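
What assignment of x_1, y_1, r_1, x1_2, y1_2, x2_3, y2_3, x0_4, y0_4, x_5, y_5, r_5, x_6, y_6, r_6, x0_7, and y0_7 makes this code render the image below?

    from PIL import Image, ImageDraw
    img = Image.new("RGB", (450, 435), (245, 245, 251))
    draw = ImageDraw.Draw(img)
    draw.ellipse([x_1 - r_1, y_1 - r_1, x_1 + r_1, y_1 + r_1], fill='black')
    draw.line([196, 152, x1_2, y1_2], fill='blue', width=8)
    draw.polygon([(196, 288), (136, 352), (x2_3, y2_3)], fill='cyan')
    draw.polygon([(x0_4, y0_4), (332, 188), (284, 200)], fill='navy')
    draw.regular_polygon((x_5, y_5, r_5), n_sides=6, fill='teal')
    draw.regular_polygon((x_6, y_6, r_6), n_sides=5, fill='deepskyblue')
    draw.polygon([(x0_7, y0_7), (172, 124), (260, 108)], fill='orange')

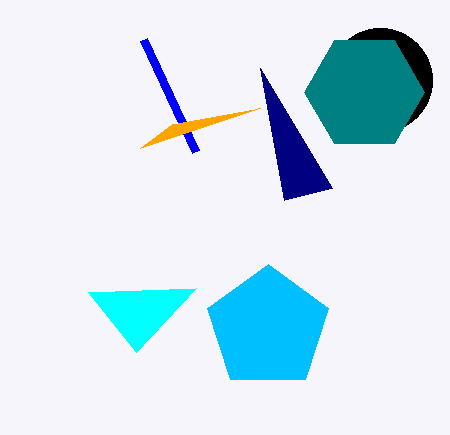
x_1 = 380, y_1 = 80, r_1 = 52, x1_2 = 144, y1_2 = 40, x2_3 = 88, y2_3 = 292, x0_4 = 260, y0_4 = 68, x_5 = 364, y_5 = 92, r_5 = 60, x_6 = 268, y_6 = 328, r_6 = 64, x0_7 = 140, y0_7 = 148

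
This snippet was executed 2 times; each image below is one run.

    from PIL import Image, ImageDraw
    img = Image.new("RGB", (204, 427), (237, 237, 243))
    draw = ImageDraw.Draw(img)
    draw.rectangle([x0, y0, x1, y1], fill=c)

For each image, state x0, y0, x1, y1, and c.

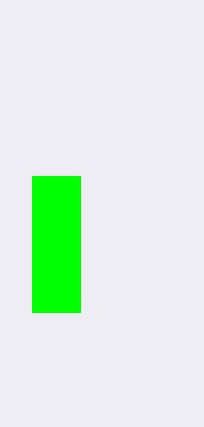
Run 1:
x0 = 32, y0 = 176, x1 = 80, y1 = 312, c = 'lime'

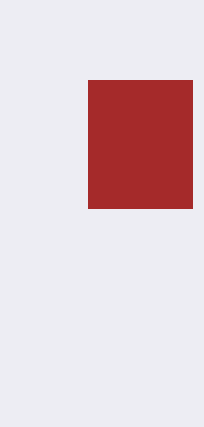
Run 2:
x0 = 88
y0 = 80
x1 = 192
y1 = 208
c = 'brown'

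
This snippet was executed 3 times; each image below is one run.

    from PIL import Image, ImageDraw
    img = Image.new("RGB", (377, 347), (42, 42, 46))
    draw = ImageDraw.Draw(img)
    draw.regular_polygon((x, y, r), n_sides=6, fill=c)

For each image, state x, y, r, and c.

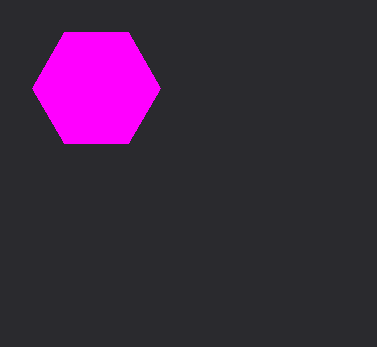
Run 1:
x = 96
y = 88
r = 64
c = 'magenta'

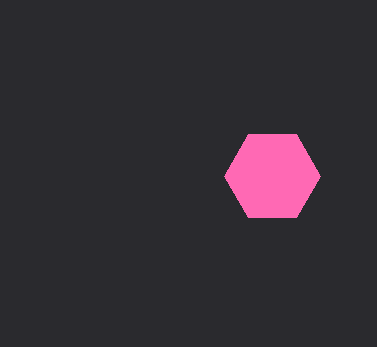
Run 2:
x = 272; y = 176; r = 48; c = 'hotpink'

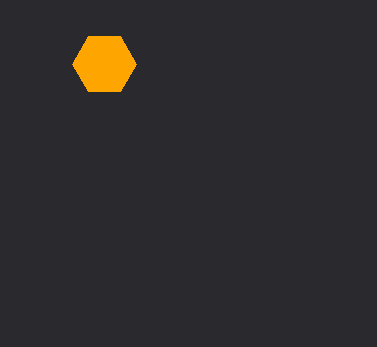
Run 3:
x = 104; y = 64; r = 32; c = 'orange'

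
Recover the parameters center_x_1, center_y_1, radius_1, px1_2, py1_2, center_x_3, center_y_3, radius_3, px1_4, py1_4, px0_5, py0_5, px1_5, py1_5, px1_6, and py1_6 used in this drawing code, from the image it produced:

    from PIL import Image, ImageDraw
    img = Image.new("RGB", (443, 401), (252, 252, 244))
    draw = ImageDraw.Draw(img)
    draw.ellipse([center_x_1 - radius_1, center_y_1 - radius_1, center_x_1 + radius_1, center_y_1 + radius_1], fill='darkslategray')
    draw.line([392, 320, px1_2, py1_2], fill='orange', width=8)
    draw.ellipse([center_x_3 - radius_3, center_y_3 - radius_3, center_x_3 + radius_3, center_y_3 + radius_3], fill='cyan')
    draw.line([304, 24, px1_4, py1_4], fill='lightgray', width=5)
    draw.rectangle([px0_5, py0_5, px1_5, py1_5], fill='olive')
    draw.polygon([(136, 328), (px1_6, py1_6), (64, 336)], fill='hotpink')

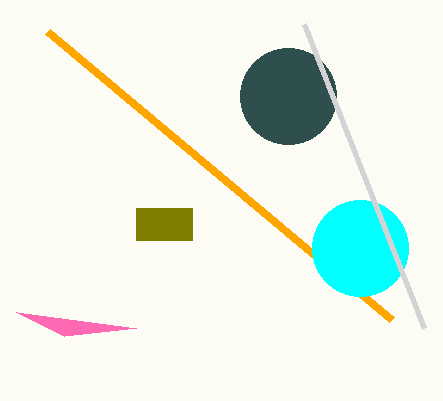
center_x_1 = 288; center_y_1 = 96; radius_1 = 48; px1_2 = 48; py1_2 = 32; center_x_3 = 360; center_y_3 = 248; radius_3 = 48; px1_4 = 424; py1_4 = 328; px0_5 = 136; py0_5 = 208; px1_5 = 192; py1_5 = 240; px1_6 = 16; py1_6 = 312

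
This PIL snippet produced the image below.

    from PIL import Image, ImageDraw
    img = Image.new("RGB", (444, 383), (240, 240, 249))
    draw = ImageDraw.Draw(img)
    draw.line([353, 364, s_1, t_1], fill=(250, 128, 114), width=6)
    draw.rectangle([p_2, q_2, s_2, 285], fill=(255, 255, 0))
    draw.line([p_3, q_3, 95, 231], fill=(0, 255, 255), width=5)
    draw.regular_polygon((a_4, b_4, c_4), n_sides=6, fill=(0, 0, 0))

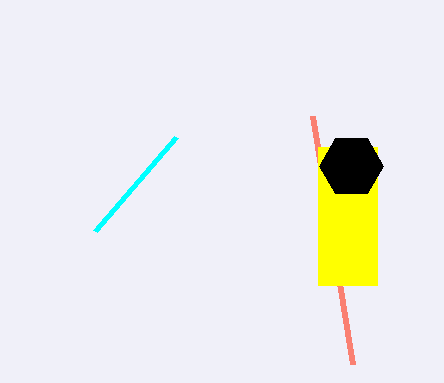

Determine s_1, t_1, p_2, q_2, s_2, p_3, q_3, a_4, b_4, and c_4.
s_1 = 313
t_1 = 116
p_2 = 318
q_2 = 147
s_2 = 377
p_3 = 176
q_3 = 137
a_4 = 351
b_4 = 166
c_4 = 32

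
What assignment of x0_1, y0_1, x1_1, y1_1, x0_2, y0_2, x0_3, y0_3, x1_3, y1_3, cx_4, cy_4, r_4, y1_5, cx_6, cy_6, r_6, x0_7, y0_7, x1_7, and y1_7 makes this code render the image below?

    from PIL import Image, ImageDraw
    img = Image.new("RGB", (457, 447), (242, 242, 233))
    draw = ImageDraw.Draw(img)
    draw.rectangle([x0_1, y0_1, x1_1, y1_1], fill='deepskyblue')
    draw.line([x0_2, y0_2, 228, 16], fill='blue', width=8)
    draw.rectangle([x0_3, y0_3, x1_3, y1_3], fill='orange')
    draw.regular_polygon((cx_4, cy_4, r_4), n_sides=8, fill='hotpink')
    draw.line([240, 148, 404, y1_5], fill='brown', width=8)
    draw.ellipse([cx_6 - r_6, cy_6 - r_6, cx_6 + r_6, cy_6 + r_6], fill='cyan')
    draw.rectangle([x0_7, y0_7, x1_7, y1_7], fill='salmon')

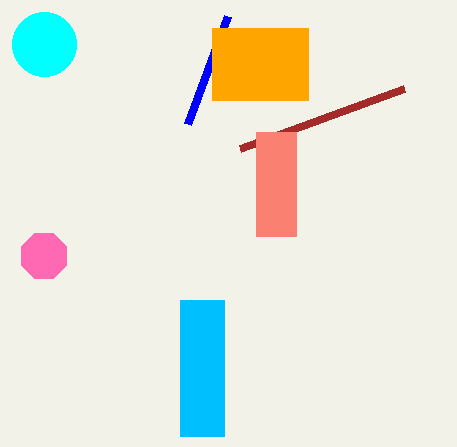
x0_1 = 180; y0_1 = 300; x1_1 = 224; y1_1 = 436; x0_2 = 188; y0_2 = 124; x0_3 = 212; y0_3 = 28; x1_3 = 308; y1_3 = 100; cx_4 = 44; cy_4 = 256; r_4 = 24; y1_5 = 88; cx_6 = 44; cy_6 = 44; r_6 = 32; x0_7 = 256; y0_7 = 132; x1_7 = 296; y1_7 = 236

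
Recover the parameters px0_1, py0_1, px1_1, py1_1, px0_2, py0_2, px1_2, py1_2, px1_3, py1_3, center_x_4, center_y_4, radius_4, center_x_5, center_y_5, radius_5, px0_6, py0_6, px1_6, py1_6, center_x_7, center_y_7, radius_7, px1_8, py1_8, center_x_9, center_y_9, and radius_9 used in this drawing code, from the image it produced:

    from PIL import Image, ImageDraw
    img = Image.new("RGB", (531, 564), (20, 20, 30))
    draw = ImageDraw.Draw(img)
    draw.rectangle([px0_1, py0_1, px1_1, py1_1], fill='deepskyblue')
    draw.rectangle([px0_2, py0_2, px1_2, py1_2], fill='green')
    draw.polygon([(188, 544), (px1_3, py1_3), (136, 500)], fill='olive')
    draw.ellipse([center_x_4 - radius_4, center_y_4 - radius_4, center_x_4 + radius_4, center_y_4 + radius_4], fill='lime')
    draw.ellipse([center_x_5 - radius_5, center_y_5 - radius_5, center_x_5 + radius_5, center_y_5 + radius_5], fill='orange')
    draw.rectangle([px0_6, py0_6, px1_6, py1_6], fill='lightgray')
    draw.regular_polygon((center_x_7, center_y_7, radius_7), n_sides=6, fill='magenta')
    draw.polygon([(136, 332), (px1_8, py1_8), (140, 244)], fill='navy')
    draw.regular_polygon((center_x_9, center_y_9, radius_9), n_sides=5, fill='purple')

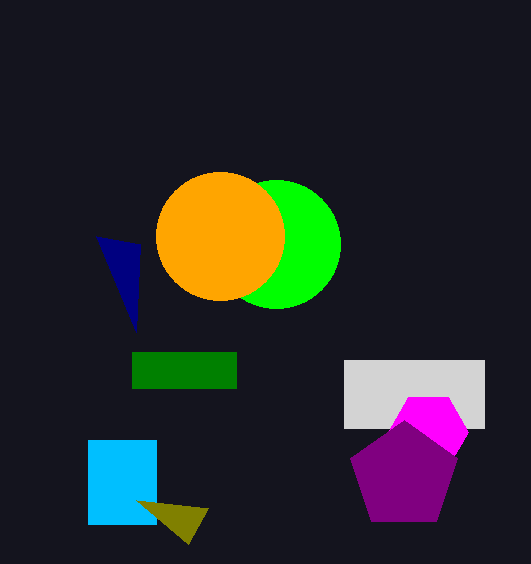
px0_1 = 88; py0_1 = 440; px1_1 = 156; py1_1 = 524; px0_2 = 132; py0_2 = 352; px1_2 = 236; py1_2 = 388; px1_3 = 208; py1_3 = 508; center_x_4 = 276; center_y_4 = 244; radius_4 = 64; center_x_5 = 220; center_y_5 = 236; radius_5 = 64; px0_6 = 344; py0_6 = 360; px1_6 = 484; py1_6 = 428; center_x_7 = 428; center_y_7 = 432; radius_7 = 40; px1_8 = 96; py1_8 = 236; center_x_9 = 404; center_y_9 = 476; radius_9 = 56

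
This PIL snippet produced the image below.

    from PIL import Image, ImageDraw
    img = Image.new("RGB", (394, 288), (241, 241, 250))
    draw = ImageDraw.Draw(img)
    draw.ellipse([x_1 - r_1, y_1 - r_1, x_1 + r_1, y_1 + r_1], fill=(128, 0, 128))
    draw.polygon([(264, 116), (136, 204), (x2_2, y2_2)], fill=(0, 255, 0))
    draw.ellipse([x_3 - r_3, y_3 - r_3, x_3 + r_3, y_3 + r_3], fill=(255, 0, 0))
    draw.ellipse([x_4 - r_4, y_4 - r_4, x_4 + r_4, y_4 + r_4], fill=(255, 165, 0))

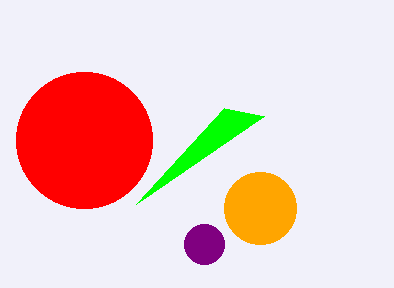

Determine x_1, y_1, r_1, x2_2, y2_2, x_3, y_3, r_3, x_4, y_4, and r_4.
x_1 = 204; y_1 = 244; r_1 = 20; x2_2 = 224; y2_2 = 108; x_3 = 84; y_3 = 140; r_3 = 68; x_4 = 260; y_4 = 208; r_4 = 36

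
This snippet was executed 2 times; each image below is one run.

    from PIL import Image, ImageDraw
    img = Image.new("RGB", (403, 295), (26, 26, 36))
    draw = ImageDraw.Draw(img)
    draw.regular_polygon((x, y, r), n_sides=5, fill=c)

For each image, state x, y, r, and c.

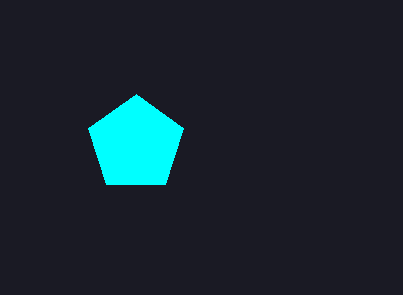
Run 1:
x = 136, y = 144, r = 50, c = 'cyan'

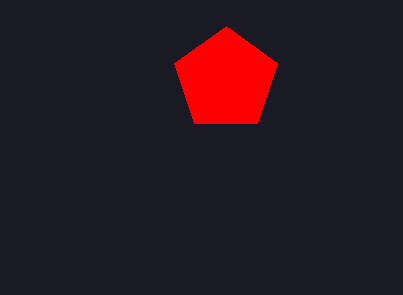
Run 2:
x = 226
y = 80
r = 54
c = 'red'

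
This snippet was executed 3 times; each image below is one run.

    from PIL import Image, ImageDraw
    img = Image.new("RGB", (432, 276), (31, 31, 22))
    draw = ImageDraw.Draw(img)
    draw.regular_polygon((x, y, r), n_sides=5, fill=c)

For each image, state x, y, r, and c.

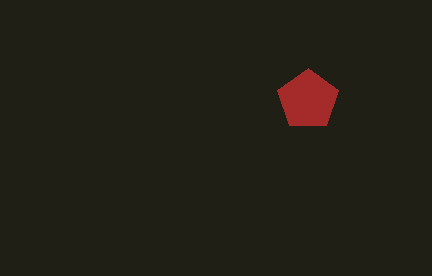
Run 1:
x = 308, y = 100, r = 32, c = 'brown'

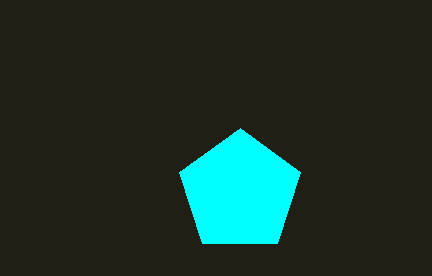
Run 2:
x = 240; y = 192; r = 64; c = 'cyan'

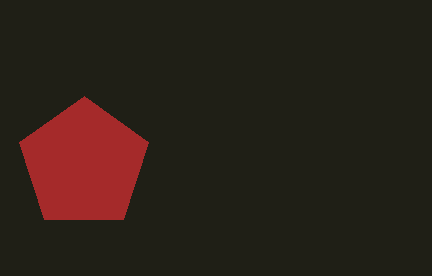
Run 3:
x = 84
y = 164
r = 68
c = 'brown'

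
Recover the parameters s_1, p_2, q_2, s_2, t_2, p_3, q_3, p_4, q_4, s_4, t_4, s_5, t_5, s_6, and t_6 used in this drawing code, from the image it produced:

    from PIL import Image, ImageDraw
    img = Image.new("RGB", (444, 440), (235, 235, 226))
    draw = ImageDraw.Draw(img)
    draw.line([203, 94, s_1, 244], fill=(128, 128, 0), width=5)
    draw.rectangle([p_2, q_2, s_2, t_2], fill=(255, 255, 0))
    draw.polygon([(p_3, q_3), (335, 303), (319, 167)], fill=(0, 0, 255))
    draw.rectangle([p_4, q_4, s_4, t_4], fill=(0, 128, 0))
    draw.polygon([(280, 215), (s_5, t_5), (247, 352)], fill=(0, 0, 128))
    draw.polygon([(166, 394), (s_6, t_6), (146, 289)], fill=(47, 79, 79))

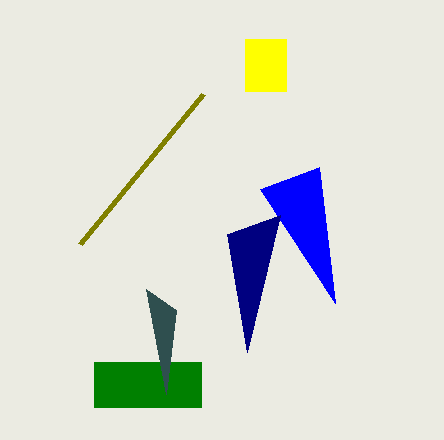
s_1 = 80
p_2 = 245
q_2 = 39
s_2 = 286
t_2 = 91
p_3 = 260
q_3 = 189
p_4 = 94
q_4 = 362
s_4 = 201
t_4 = 407
s_5 = 227
t_5 = 234
s_6 = 176
t_6 = 310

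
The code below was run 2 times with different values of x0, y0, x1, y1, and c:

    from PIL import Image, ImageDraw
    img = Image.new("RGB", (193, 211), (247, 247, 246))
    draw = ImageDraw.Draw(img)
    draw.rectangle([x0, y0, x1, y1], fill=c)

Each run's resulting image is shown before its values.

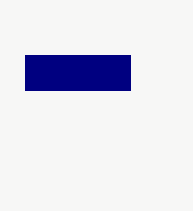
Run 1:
x0 = 25
y0 = 55
x1 = 130
y1 = 90
c = 'navy'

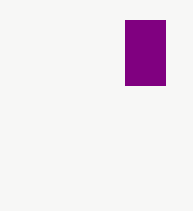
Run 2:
x0 = 125, y0 = 20, x1 = 165, y1 = 85, c = 'purple'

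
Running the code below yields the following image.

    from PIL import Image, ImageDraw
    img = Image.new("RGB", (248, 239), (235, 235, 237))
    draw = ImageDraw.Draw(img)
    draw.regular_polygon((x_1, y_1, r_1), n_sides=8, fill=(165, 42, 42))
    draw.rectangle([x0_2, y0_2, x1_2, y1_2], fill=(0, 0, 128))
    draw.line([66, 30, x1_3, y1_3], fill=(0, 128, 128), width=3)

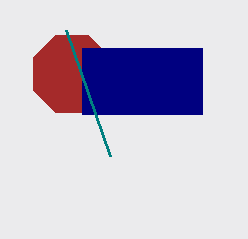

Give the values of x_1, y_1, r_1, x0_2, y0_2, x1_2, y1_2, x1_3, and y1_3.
x_1 = 72
y_1 = 74
r_1 = 42
x0_2 = 82
y0_2 = 48
x1_2 = 202
y1_2 = 114
x1_3 = 110
y1_3 = 156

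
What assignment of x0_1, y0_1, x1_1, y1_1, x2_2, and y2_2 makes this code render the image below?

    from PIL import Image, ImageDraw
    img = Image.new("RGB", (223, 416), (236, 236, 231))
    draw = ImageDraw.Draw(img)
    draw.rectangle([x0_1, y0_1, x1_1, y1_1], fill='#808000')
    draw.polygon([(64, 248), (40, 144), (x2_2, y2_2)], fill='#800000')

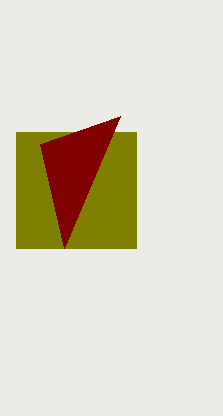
x0_1 = 16, y0_1 = 132, x1_1 = 136, y1_1 = 248, x2_2 = 120, y2_2 = 116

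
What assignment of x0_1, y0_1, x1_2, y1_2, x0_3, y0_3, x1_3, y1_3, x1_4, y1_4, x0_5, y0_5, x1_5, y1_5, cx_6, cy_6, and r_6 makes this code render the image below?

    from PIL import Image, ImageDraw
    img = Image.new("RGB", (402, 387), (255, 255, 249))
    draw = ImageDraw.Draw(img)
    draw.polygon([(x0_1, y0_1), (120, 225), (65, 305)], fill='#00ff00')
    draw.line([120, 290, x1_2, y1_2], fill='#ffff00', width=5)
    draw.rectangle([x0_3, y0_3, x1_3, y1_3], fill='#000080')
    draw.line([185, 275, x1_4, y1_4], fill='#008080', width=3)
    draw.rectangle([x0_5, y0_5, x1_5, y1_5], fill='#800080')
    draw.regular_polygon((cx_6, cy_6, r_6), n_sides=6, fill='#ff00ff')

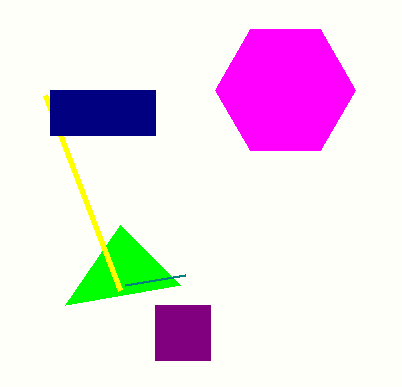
x0_1 = 180
y0_1 = 285
x1_2 = 45
y1_2 = 95
x0_3 = 50
y0_3 = 90
x1_3 = 155
y1_3 = 135
x1_4 = 125
y1_4 = 285
x0_5 = 155
y0_5 = 305
x1_5 = 210
y1_5 = 360
cx_6 = 285
cy_6 = 90
r_6 = 70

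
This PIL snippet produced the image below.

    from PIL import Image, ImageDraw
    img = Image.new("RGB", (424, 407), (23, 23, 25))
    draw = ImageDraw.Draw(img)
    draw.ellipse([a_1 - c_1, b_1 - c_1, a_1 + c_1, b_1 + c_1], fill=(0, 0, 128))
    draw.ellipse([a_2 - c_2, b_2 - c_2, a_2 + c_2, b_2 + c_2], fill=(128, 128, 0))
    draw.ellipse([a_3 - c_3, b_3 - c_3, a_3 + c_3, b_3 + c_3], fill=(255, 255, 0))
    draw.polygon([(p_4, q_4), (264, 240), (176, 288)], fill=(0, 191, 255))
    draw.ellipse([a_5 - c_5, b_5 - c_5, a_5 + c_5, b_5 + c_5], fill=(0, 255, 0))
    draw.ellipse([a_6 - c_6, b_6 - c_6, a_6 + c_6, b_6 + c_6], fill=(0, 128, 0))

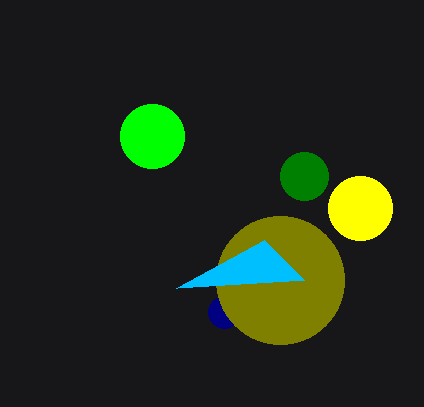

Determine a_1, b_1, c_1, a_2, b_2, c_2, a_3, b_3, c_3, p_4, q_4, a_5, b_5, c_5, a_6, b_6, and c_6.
a_1 = 224, b_1 = 312, c_1 = 16, a_2 = 280, b_2 = 280, c_2 = 64, a_3 = 360, b_3 = 208, c_3 = 32, p_4 = 304, q_4 = 280, a_5 = 152, b_5 = 136, c_5 = 32, a_6 = 304, b_6 = 176, c_6 = 24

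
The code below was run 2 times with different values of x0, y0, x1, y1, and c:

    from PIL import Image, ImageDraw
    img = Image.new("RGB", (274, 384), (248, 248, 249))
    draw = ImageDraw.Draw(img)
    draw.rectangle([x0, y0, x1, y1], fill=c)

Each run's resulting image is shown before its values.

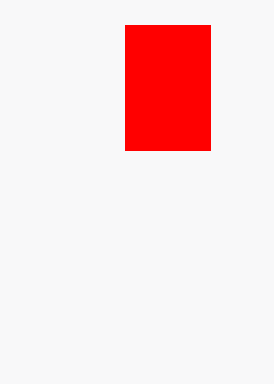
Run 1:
x0 = 125
y0 = 25
x1 = 210
y1 = 150
c = 'red'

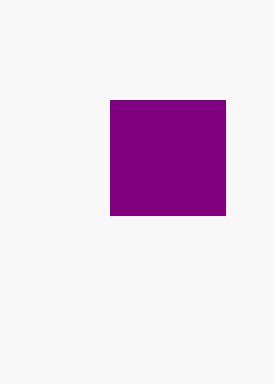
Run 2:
x0 = 110; y0 = 100; x1 = 225; y1 = 215; c = 'purple'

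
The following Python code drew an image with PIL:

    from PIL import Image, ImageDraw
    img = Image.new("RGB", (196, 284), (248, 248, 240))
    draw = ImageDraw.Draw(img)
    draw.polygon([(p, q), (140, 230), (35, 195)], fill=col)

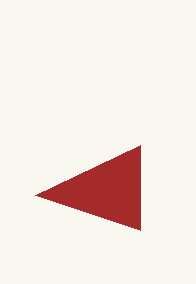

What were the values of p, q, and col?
p = 140
q = 145
col = 'brown'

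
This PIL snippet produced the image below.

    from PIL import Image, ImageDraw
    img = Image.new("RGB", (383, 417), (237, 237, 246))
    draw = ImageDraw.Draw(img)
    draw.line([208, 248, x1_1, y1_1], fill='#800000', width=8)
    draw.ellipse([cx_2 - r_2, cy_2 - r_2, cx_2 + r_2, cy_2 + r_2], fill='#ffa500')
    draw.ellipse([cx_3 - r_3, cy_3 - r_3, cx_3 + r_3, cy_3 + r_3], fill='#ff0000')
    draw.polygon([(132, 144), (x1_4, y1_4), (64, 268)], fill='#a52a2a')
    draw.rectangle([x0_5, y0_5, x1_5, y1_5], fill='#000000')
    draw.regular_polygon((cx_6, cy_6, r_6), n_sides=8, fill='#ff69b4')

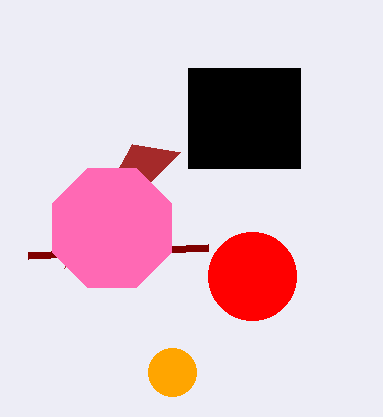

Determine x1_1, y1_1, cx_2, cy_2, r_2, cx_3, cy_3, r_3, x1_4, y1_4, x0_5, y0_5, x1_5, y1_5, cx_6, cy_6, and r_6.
x1_1 = 28, y1_1 = 256, cx_2 = 172, cy_2 = 372, r_2 = 24, cx_3 = 252, cy_3 = 276, r_3 = 44, x1_4 = 180, y1_4 = 152, x0_5 = 188, y0_5 = 68, x1_5 = 300, y1_5 = 168, cx_6 = 112, cy_6 = 228, r_6 = 64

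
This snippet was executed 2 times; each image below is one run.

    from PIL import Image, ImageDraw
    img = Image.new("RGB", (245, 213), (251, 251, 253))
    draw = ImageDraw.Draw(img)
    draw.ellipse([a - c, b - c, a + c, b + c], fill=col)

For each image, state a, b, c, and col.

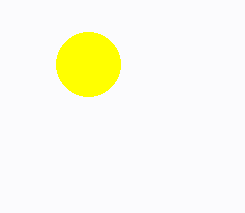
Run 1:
a = 88; b = 64; c = 32; col = 'yellow'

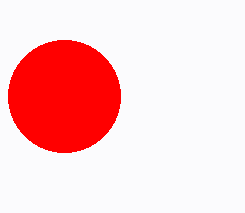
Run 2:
a = 64; b = 96; c = 56; col = 'red'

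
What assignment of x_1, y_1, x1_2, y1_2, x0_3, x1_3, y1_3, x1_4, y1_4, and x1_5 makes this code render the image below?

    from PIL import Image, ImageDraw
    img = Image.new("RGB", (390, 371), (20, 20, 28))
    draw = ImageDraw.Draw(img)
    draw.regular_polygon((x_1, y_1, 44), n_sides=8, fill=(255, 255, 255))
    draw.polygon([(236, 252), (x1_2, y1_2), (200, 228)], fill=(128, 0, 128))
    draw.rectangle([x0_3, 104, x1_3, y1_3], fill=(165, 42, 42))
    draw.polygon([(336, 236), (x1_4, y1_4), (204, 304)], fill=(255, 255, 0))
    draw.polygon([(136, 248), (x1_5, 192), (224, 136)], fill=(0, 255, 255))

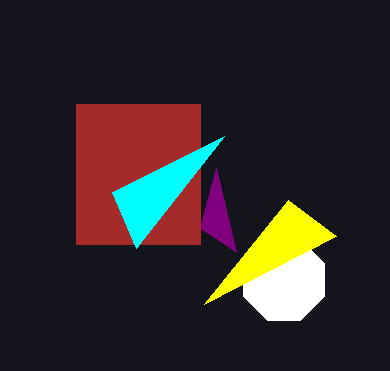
x_1 = 284; y_1 = 280; x1_2 = 216; y1_2 = 168; x0_3 = 76; x1_3 = 200; y1_3 = 244; x1_4 = 288; y1_4 = 200; x1_5 = 112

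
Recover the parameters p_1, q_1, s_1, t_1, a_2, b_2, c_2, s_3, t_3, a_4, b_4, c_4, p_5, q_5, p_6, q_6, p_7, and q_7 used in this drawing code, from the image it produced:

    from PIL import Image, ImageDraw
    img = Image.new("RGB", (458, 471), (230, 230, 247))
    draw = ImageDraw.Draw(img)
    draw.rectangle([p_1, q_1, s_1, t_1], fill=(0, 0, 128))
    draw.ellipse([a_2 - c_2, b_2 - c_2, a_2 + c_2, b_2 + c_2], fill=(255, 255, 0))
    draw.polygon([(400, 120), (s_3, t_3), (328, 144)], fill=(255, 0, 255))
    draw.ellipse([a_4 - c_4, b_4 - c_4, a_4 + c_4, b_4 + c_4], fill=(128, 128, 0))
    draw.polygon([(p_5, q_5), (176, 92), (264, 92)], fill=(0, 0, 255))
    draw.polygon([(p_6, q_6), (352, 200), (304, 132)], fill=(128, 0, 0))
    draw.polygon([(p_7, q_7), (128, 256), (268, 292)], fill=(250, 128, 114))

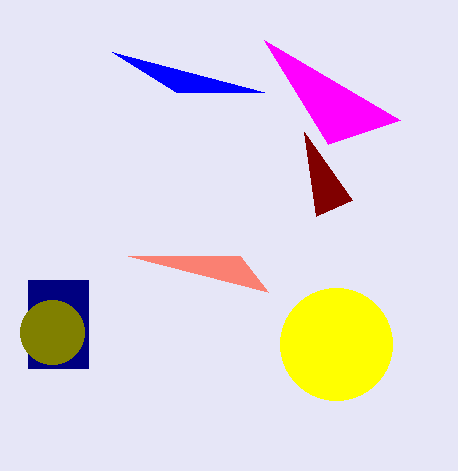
p_1 = 28
q_1 = 280
s_1 = 88
t_1 = 368
a_2 = 336
b_2 = 344
c_2 = 56
s_3 = 264
t_3 = 40
a_4 = 52
b_4 = 332
c_4 = 32
p_5 = 112
q_5 = 52
p_6 = 316
q_6 = 216
p_7 = 240
q_7 = 256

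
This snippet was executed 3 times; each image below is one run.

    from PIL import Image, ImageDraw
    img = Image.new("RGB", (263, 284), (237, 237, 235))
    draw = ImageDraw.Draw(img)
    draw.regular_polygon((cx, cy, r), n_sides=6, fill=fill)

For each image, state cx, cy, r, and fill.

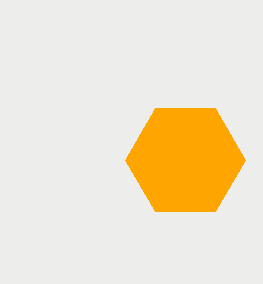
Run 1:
cx = 185; cy = 160; r = 60; fill = 'orange'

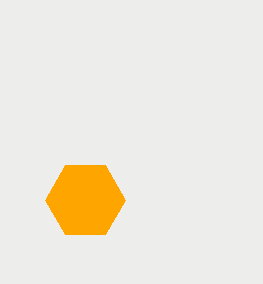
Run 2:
cx = 85; cy = 200; r = 40; fill = 'orange'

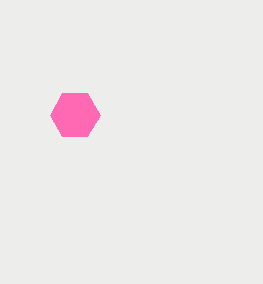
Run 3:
cx = 75
cy = 115
r = 25
fill = 'hotpink'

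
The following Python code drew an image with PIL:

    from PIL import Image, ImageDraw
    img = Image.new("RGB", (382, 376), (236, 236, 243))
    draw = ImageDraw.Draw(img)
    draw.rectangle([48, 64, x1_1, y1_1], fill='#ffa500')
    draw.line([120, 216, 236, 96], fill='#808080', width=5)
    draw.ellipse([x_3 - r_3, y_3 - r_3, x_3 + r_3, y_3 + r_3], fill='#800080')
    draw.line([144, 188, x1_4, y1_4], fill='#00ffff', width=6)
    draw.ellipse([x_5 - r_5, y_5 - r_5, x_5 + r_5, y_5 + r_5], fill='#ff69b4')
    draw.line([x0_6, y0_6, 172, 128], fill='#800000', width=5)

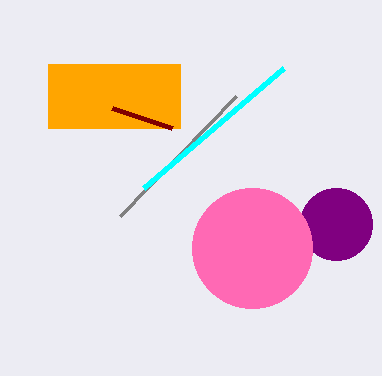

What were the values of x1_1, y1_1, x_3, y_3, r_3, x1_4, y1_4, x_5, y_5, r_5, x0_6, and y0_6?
x1_1 = 180
y1_1 = 128
x_3 = 336
y_3 = 224
r_3 = 36
x1_4 = 284
y1_4 = 68
x_5 = 252
y_5 = 248
r_5 = 60
x0_6 = 112
y0_6 = 108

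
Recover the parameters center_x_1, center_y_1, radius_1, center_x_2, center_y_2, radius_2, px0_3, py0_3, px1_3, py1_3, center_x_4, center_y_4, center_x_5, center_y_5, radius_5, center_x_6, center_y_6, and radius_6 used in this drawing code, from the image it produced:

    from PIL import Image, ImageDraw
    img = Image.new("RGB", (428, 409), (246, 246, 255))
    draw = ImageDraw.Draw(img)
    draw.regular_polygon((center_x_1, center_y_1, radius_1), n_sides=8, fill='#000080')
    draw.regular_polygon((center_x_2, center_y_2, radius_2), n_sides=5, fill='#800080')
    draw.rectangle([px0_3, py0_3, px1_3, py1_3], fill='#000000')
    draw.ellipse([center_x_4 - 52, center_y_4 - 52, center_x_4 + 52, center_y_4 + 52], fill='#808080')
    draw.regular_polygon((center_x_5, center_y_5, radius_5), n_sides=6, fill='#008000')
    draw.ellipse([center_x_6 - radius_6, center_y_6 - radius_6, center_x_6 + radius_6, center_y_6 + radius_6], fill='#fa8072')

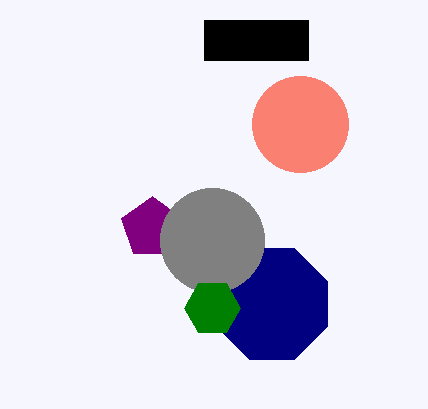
center_x_1 = 272, center_y_1 = 304, radius_1 = 60, center_x_2 = 152, center_y_2 = 228, radius_2 = 32, px0_3 = 204, py0_3 = 20, px1_3 = 308, py1_3 = 60, center_x_4 = 212, center_y_4 = 240, center_x_5 = 212, center_y_5 = 308, radius_5 = 28, center_x_6 = 300, center_y_6 = 124, radius_6 = 48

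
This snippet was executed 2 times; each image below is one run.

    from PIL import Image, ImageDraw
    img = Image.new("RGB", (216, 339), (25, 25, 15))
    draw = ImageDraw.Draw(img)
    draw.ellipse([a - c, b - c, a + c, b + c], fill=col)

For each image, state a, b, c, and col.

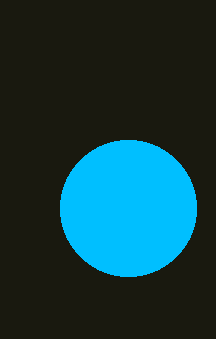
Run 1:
a = 128, b = 208, c = 68, col = 'deepskyblue'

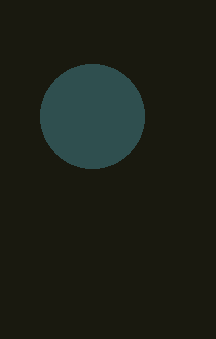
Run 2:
a = 92, b = 116, c = 52, col = 'darkslategray'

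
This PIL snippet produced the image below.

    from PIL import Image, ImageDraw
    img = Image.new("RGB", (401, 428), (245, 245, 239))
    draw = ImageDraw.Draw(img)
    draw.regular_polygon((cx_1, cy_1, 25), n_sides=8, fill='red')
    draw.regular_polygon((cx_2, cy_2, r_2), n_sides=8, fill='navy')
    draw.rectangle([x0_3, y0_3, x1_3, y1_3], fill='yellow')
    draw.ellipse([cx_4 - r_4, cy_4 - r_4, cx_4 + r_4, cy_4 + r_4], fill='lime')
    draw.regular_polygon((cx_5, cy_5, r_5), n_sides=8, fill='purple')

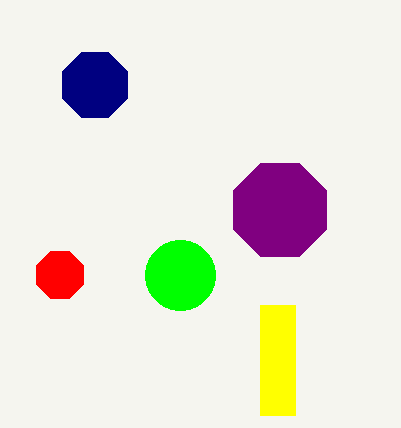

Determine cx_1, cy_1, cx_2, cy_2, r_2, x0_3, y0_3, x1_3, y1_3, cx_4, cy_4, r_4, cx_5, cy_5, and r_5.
cx_1 = 60; cy_1 = 275; cx_2 = 95; cy_2 = 85; r_2 = 35; x0_3 = 260; y0_3 = 305; x1_3 = 295; y1_3 = 415; cx_4 = 180; cy_4 = 275; r_4 = 35; cx_5 = 280; cy_5 = 210; r_5 = 50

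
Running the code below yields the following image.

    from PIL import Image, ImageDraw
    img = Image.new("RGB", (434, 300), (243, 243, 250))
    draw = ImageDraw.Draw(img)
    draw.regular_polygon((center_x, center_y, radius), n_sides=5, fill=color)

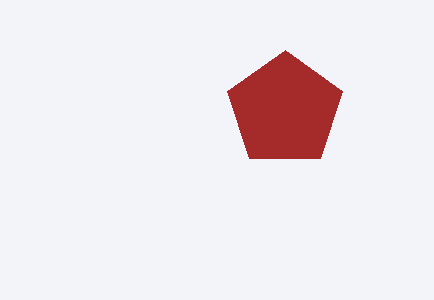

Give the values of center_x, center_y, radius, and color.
center_x = 285; center_y = 110; radius = 60; color = 'brown'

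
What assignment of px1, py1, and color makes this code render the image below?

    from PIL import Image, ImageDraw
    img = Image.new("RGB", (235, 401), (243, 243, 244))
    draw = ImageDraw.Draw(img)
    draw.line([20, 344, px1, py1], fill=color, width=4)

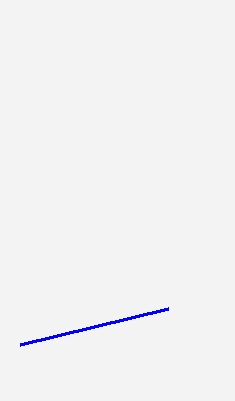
px1 = 168
py1 = 308
color = 'blue'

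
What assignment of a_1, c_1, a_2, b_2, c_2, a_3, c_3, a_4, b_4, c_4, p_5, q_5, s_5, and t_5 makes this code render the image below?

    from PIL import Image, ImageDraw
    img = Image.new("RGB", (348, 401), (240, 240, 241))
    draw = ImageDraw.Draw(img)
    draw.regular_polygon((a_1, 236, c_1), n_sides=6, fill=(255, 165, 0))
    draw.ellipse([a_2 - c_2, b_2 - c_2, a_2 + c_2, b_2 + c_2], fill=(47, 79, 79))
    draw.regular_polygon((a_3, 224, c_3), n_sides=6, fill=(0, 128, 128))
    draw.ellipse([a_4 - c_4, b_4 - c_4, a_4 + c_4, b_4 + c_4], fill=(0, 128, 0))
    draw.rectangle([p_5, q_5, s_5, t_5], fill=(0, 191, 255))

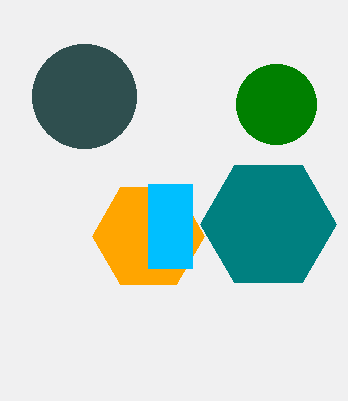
a_1 = 148, c_1 = 56, a_2 = 84, b_2 = 96, c_2 = 52, a_3 = 268, c_3 = 68, a_4 = 276, b_4 = 104, c_4 = 40, p_5 = 148, q_5 = 184, s_5 = 192, t_5 = 268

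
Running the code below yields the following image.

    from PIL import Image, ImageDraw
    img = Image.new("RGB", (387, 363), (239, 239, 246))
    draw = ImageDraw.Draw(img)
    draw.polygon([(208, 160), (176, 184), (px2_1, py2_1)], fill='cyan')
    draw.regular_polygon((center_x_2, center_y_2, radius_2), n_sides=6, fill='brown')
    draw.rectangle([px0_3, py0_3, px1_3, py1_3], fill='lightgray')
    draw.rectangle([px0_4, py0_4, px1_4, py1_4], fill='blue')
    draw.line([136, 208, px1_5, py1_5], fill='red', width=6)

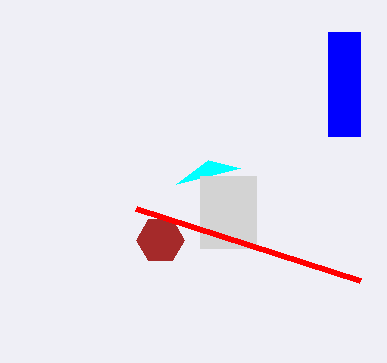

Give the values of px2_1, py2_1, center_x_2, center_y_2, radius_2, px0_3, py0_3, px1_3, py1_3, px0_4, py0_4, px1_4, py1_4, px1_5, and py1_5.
px2_1 = 240; py2_1 = 168; center_x_2 = 160; center_y_2 = 240; radius_2 = 24; px0_3 = 200; py0_3 = 176; px1_3 = 256; py1_3 = 248; px0_4 = 328; py0_4 = 32; px1_4 = 360; py1_4 = 136; px1_5 = 360; py1_5 = 280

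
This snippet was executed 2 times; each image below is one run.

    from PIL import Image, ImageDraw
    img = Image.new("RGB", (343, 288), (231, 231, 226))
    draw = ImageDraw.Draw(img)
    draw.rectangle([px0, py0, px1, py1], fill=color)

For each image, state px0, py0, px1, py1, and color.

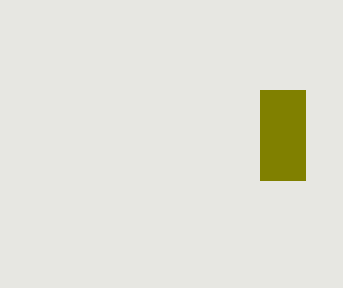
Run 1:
px0 = 260
py0 = 90
px1 = 305
py1 = 180
color = 'olive'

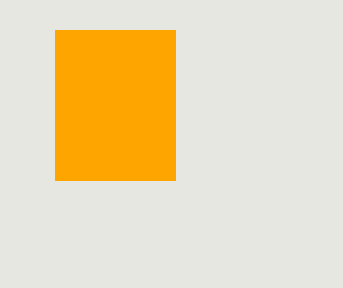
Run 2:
px0 = 55, py0 = 30, px1 = 175, py1 = 180, color = 'orange'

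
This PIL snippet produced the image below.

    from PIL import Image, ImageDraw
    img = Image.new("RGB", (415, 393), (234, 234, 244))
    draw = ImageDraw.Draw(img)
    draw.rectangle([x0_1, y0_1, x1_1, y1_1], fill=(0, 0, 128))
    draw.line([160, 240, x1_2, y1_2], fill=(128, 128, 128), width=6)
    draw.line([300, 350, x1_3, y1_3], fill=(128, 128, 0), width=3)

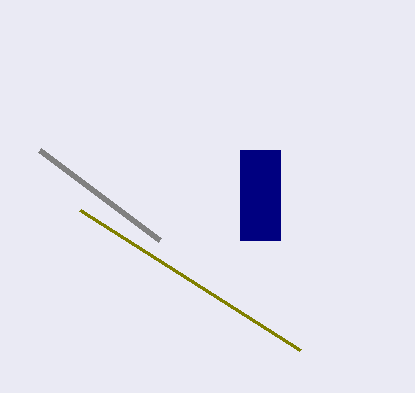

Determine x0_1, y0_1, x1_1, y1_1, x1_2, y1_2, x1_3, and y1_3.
x0_1 = 240; y0_1 = 150; x1_1 = 280; y1_1 = 240; x1_2 = 40; y1_2 = 150; x1_3 = 80; y1_3 = 210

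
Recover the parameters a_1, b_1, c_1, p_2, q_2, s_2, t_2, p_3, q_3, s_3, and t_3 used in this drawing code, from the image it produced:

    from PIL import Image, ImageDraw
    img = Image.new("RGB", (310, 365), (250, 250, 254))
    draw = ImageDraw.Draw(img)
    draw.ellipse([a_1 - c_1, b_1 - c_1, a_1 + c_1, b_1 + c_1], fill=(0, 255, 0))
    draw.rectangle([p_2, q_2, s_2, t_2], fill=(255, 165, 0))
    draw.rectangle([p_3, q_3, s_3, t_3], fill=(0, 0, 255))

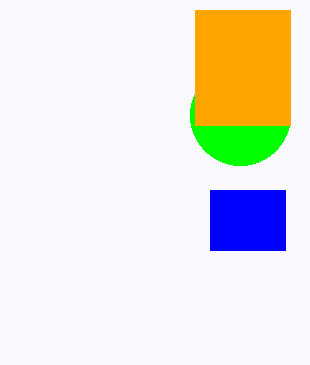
a_1 = 240
b_1 = 115
c_1 = 50
p_2 = 195
q_2 = 10
s_2 = 290
t_2 = 125
p_3 = 210
q_3 = 190
s_3 = 285
t_3 = 250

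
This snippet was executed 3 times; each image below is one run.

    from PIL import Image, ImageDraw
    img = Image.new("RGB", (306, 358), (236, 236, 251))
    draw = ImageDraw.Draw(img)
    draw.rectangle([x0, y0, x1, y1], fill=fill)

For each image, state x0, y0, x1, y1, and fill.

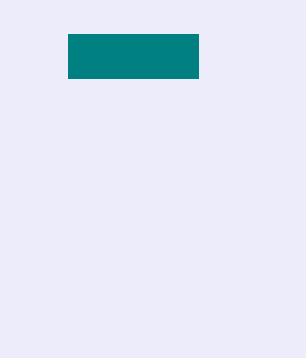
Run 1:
x0 = 68; y0 = 34; x1 = 198; y1 = 78; fill = 'teal'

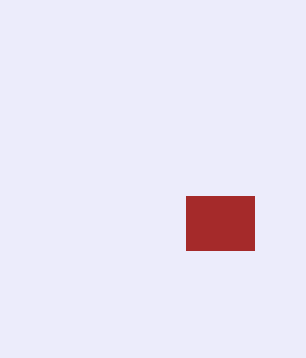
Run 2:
x0 = 186, y0 = 196, x1 = 254, y1 = 250, fill = 'brown'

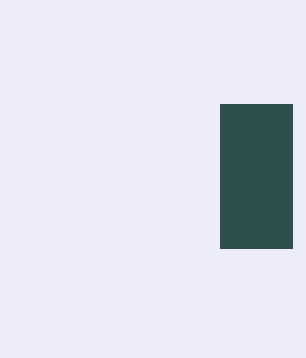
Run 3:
x0 = 220, y0 = 104, x1 = 292, y1 = 248, fill = 'darkslategray'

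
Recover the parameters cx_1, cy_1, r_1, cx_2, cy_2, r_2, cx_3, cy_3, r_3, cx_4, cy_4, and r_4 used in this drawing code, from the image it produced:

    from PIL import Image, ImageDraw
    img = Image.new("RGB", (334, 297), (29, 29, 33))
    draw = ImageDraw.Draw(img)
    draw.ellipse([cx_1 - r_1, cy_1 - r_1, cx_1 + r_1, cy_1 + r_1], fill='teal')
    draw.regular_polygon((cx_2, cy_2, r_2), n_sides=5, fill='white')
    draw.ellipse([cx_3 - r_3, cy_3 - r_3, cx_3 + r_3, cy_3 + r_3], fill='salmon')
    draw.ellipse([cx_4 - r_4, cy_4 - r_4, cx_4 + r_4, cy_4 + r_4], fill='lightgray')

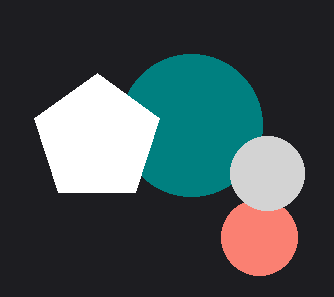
cx_1 = 191
cy_1 = 125
r_1 = 71
cx_2 = 97
cy_2 = 139
r_2 = 66
cx_3 = 259
cy_3 = 237
r_3 = 38
cx_4 = 267
cy_4 = 173
r_4 = 37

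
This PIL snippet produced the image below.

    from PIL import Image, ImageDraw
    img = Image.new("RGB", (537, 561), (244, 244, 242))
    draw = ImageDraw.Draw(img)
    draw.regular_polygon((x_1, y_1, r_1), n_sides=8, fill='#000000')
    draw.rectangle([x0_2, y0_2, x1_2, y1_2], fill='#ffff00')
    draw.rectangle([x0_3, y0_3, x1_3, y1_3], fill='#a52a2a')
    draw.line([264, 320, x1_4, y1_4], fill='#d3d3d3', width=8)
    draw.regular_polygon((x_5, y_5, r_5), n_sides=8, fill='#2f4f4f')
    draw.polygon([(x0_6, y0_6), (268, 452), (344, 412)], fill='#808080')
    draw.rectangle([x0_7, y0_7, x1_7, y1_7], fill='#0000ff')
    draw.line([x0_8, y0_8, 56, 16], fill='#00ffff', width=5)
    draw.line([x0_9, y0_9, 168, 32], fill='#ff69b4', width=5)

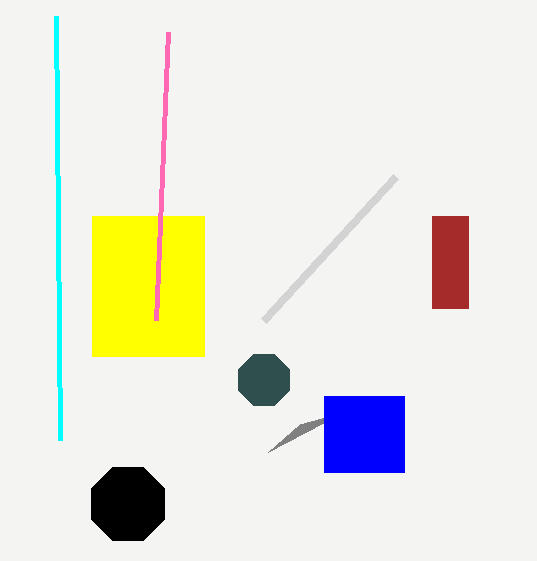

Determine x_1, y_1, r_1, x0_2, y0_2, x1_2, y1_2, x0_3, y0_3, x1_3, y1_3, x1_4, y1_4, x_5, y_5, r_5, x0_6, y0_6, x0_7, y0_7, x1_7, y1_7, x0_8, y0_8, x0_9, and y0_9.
x_1 = 128
y_1 = 504
r_1 = 40
x0_2 = 92
y0_2 = 216
x1_2 = 204
y1_2 = 356
x0_3 = 432
y0_3 = 216
x1_3 = 468
y1_3 = 308
x1_4 = 396
y1_4 = 176
x_5 = 264
y_5 = 380
r_5 = 28
x0_6 = 300
y0_6 = 424
x0_7 = 324
y0_7 = 396
x1_7 = 404
y1_7 = 472
x0_8 = 60
y0_8 = 440
x0_9 = 156
y0_9 = 320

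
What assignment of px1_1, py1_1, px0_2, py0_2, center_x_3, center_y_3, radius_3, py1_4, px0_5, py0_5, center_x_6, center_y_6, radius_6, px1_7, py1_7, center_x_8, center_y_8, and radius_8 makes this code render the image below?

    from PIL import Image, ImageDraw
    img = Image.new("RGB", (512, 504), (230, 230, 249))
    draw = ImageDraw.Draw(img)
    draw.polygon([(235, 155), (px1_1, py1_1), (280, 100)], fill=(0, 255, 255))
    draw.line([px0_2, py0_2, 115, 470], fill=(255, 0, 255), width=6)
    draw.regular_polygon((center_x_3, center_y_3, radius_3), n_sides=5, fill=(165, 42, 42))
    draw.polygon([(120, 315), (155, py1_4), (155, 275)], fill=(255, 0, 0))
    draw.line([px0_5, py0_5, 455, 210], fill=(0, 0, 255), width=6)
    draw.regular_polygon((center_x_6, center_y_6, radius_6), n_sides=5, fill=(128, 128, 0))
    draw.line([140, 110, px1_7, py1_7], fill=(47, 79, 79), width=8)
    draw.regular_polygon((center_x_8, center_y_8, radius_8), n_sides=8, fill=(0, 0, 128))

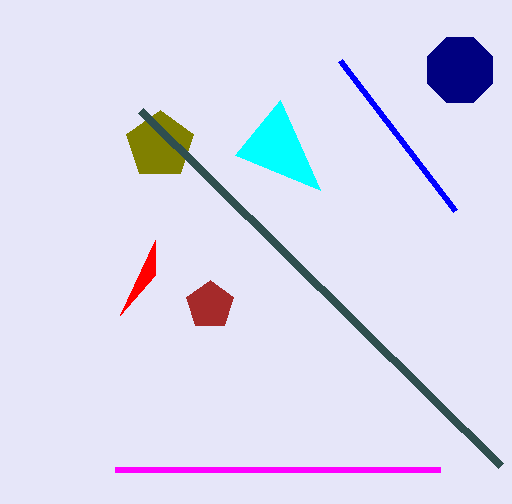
px1_1 = 320, py1_1 = 190, px0_2 = 440, py0_2 = 470, center_x_3 = 210, center_y_3 = 305, radius_3 = 25, py1_4 = 240, px0_5 = 340, py0_5 = 60, center_x_6 = 160, center_y_6 = 145, radius_6 = 35, px1_7 = 500, py1_7 = 465, center_x_8 = 460, center_y_8 = 70, radius_8 = 35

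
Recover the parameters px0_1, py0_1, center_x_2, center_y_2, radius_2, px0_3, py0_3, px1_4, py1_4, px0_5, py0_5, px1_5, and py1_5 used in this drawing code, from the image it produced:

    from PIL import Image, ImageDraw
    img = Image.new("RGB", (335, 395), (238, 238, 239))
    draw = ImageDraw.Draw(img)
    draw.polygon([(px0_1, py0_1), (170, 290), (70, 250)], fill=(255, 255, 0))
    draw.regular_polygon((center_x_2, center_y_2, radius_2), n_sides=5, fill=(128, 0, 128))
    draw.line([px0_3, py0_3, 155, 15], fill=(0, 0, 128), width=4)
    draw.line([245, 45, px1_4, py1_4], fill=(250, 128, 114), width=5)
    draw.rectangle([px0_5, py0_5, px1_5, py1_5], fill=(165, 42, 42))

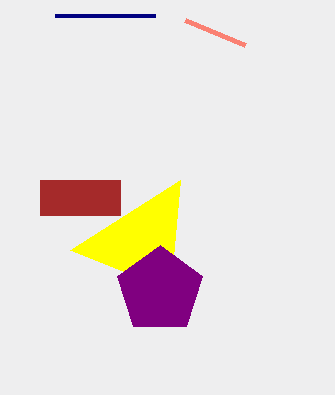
px0_1 = 180, py0_1 = 180, center_x_2 = 160, center_y_2 = 290, radius_2 = 45, px0_3 = 55, py0_3 = 15, px1_4 = 185, py1_4 = 20, px0_5 = 40, py0_5 = 180, px1_5 = 120, py1_5 = 215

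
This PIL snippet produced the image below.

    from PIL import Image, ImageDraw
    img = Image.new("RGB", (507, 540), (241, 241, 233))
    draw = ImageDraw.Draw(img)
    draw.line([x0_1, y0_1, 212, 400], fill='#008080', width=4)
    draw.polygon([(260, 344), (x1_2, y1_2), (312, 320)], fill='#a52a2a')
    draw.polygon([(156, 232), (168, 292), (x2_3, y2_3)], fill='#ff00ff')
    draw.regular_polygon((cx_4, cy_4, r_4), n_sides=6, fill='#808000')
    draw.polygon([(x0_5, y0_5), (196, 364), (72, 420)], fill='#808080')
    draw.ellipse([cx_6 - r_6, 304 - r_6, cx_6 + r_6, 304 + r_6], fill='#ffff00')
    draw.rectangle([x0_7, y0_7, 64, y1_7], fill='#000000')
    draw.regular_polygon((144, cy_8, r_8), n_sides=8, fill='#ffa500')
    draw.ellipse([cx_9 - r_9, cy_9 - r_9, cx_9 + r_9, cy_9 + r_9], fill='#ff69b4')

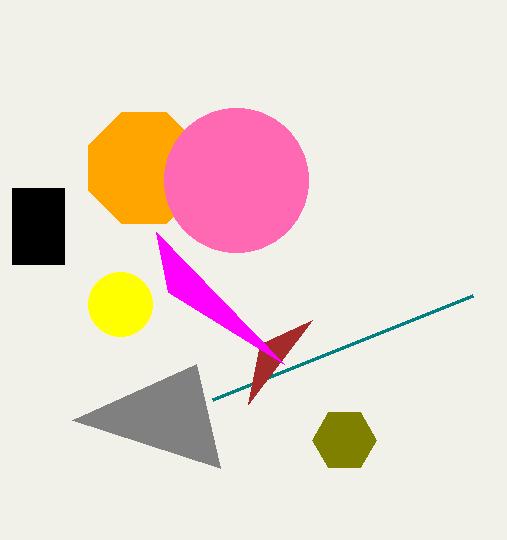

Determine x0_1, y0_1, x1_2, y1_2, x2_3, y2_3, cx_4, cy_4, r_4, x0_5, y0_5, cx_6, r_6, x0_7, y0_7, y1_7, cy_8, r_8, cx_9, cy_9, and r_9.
x0_1 = 472
y0_1 = 296
x1_2 = 248
y1_2 = 404
x2_3 = 284
y2_3 = 364
cx_4 = 344
cy_4 = 440
r_4 = 32
x0_5 = 220
y0_5 = 468
cx_6 = 120
r_6 = 32
x0_7 = 12
y0_7 = 188
y1_7 = 264
cy_8 = 168
r_8 = 60
cx_9 = 236
cy_9 = 180
r_9 = 72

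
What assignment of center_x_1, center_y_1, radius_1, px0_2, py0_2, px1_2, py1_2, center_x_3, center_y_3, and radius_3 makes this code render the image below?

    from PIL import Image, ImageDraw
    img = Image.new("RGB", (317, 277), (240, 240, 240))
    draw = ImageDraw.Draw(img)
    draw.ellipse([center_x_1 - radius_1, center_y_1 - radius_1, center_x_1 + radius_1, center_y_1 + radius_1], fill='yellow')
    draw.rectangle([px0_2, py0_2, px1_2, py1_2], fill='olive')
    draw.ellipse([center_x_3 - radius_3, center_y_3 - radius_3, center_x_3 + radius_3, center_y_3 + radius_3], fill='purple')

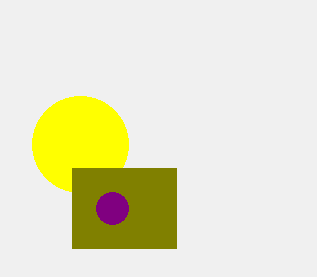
center_x_1 = 80, center_y_1 = 144, radius_1 = 48, px0_2 = 72, py0_2 = 168, px1_2 = 176, py1_2 = 248, center_x_3 = 112, center_y_3 = 208, radius_3 = 16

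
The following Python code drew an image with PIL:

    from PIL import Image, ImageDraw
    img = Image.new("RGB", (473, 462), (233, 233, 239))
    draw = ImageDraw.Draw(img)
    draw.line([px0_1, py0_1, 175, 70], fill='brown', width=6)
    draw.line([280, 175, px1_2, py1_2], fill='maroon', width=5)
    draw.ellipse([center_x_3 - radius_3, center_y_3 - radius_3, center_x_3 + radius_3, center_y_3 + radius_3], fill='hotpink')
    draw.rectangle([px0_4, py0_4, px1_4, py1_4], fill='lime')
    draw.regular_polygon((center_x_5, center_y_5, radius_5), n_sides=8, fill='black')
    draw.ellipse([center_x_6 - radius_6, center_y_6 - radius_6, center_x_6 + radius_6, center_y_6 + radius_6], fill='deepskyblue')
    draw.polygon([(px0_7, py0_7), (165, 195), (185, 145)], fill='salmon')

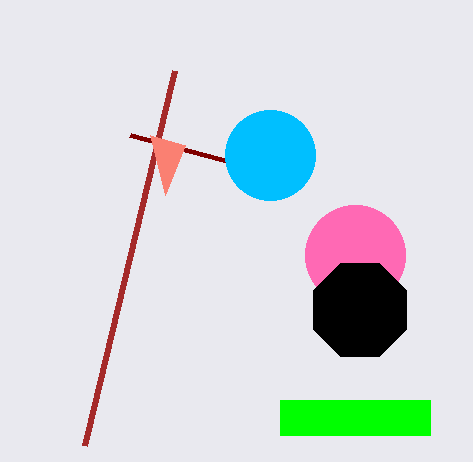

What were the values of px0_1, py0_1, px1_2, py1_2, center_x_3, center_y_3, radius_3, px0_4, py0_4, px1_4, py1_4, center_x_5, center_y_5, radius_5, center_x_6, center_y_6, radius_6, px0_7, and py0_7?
px0_1 = 85
py0_1 = 445
px1_2 = 130
py1_2 = 135
center_x_3 = 355
center_y_3 = 255
radius_3 = 50
px0_4 = 280
py0_4 = 400
px1_4 = 430
py1_4 = 435
center_x_5 = 360
center_y_5 = 310
radius_5 = 50
center_x_6 = 270
center_y_6 = 155
radius_6 = 45
px0_7 = 150
py0_7 = 135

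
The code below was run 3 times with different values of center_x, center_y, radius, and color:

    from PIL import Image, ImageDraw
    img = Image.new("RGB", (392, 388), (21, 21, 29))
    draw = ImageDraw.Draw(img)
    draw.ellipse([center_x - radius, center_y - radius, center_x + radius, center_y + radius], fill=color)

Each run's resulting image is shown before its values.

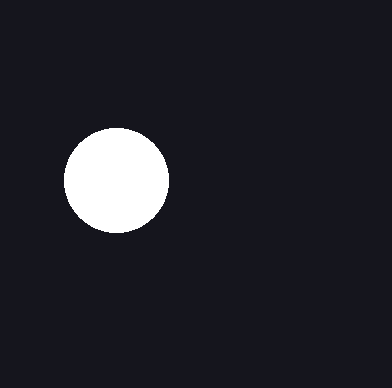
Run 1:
center_x = 116; center_y = 180; radius = 52; color = 'white'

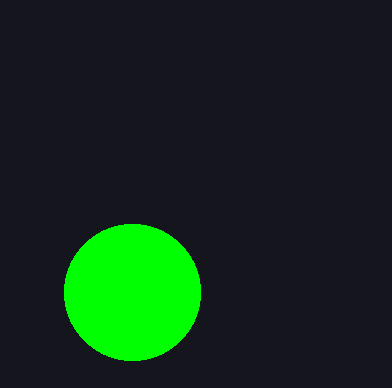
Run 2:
center_x = 132, center_y = 292, radius = 68, color = 'lime'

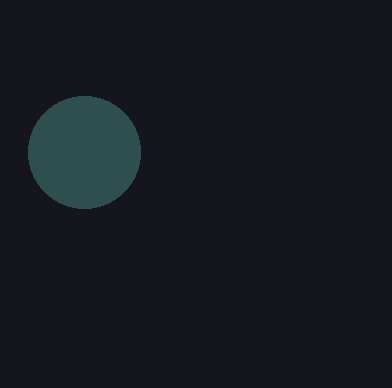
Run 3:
center_x = 84
center_y = 152
radius = 56
color = 'darkslategray'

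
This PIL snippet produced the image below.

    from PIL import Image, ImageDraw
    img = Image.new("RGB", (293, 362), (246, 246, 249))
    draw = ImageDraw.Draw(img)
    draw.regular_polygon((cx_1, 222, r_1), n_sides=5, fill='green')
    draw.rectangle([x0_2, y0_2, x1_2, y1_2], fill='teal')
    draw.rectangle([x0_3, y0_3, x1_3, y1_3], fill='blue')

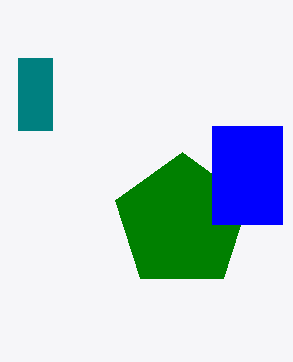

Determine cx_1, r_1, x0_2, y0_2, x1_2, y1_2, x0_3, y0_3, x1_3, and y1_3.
cx_1 = 182
r_1 = 70
x0_2 = 18
y0_2 = 58
x1_2 = 52
y1_2 = 130
x0_3 = 212
y0_3 = 126
x1_3 = 282
y1_3 = 224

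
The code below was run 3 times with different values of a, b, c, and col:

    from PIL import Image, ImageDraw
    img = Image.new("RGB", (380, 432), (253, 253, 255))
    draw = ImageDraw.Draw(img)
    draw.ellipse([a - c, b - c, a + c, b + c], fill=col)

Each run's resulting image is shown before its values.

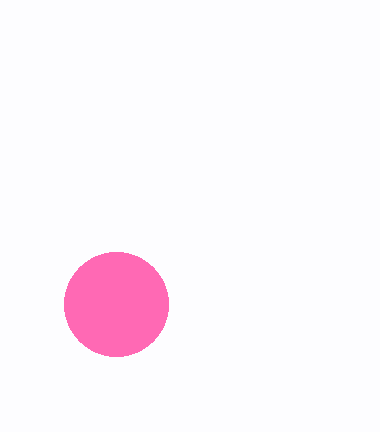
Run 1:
a = 116
b = 304
c = 52
col = 'hotpink'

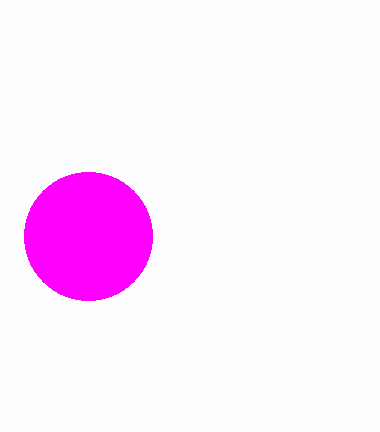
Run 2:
a = 88
b = 236
c = 64
col = 'magenta'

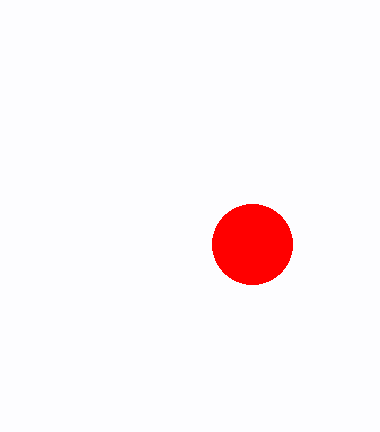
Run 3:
a = 252
b = 244
c = 40
col = 'red'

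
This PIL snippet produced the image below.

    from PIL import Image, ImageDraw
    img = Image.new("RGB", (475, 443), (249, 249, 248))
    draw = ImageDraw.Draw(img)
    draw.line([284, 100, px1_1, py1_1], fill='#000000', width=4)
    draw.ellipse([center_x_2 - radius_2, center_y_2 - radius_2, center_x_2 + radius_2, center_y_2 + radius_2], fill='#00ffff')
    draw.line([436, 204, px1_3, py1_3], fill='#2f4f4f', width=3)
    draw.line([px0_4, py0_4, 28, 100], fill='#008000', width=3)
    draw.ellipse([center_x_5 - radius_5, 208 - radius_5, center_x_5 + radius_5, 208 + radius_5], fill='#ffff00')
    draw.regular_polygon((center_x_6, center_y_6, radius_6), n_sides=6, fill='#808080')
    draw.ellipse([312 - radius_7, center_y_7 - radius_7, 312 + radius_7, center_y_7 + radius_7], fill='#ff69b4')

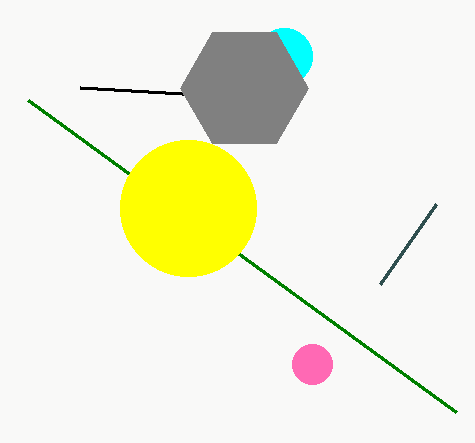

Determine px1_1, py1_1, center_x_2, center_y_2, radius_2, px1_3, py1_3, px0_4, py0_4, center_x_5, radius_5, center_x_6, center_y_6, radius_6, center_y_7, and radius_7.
px1_1 = 80
py1_1 = 88
center_x_2 = 284
center_y_2 = 56
radius_2 = 28
px1_3 = 380
py1_3 = 284
px0_4 = 456
py0_4 = 412
center_x_5 = 188
radius_5 = 68
center_x_6 = 244
center_y_6 = 88
radius_6 = 64
center_y_7 = 364
radius_7 = 20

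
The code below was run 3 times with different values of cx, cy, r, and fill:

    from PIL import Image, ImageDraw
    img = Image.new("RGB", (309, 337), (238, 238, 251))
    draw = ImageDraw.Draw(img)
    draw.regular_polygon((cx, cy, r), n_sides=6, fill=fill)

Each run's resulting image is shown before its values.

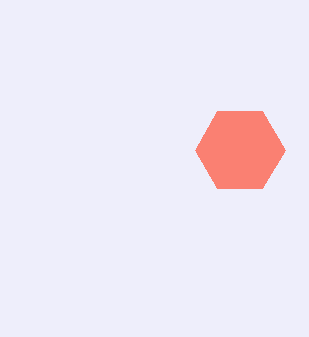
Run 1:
cx = 240; cy = 150; r = 45; fill = 'salmon'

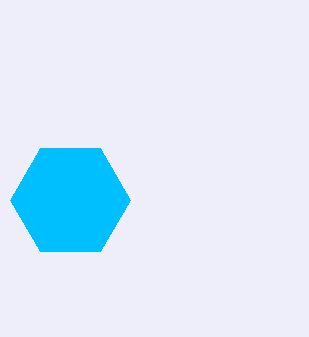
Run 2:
cx = 70; cy = 200; r = 60; fill = 'deepskyblue'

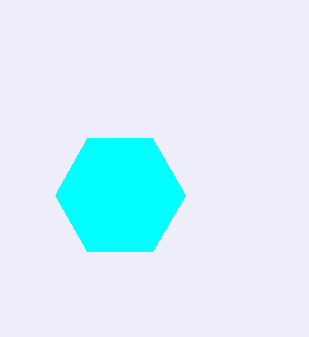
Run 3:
cx = 120; cy = 195; r = 65; fill = 'cyan'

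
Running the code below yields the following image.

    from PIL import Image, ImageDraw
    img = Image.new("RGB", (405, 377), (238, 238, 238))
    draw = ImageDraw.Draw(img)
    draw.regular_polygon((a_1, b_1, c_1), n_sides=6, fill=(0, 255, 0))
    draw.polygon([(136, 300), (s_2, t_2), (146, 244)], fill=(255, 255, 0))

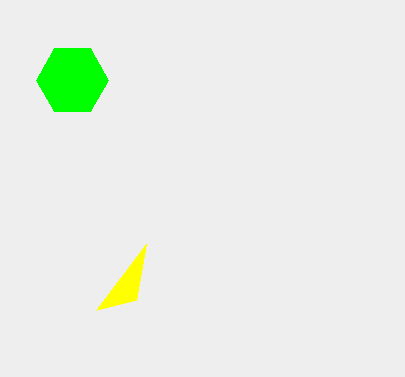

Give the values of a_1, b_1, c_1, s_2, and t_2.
a_1 = 72
b_1 = 80
c_1 = 36
s_2 = 96
t_2 = 310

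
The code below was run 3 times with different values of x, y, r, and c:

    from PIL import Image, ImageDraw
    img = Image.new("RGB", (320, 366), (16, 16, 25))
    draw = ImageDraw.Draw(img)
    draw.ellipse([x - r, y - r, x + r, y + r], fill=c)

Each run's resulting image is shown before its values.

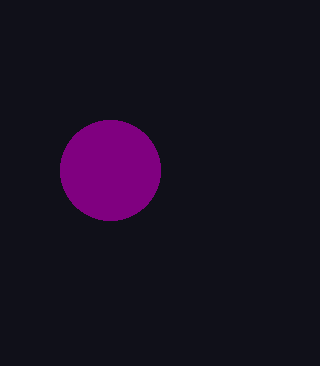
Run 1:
x = 110
y = 170
r = 50
c = 'purple'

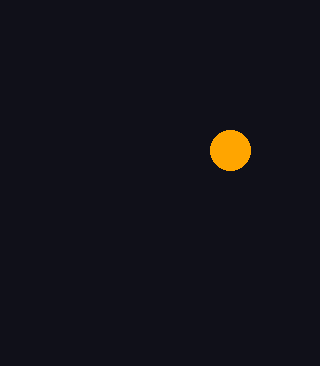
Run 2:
x = 230, y = 150, r = 20, c = 'orange'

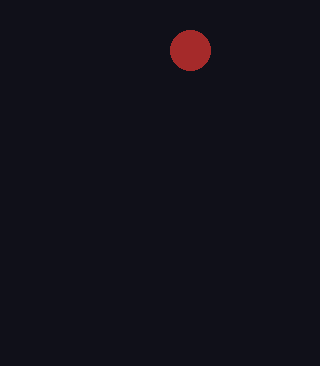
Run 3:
x = 190; y = 50; r = 20; c = 'brown'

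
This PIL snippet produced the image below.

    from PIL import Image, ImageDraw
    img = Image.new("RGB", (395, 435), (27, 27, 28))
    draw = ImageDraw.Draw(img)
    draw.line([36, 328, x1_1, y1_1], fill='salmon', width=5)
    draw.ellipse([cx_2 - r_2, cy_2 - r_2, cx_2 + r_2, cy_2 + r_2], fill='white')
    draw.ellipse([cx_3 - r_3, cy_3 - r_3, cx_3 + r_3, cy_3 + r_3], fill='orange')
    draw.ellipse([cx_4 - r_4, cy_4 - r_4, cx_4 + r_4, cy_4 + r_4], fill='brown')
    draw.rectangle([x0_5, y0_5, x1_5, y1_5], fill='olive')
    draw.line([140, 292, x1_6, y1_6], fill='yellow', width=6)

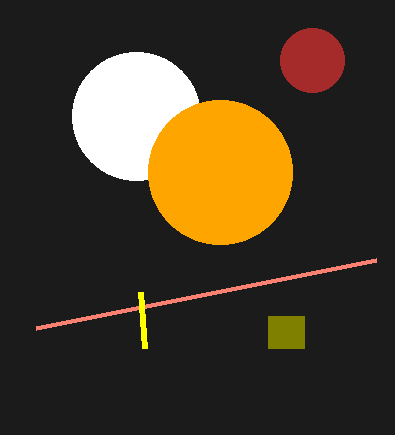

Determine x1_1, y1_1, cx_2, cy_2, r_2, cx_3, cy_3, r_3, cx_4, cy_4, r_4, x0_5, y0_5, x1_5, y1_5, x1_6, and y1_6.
x1_1 = 376; y1_1 = 260; cx_2 = 136; cy_2 = 116; r_2 = 64; cx_3 = 220; cy_3 = 172; r_3 = 72; cx_4 = 312; cy_4 = 60; r_4 = 32; x0_5 = 268; y0_5 = 316; x1_5 = 304; y1_5 = 348; x1_6 = 144; y1_6 = 348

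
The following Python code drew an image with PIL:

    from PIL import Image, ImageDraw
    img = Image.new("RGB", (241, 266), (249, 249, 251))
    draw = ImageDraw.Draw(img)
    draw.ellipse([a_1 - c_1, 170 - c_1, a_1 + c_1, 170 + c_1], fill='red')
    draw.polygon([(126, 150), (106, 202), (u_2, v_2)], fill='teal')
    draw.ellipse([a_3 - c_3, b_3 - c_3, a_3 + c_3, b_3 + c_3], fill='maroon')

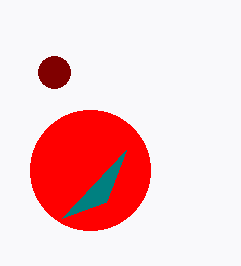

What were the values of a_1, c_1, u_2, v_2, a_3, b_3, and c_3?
a_1 = 90; c_1 = 60; u_2 = 62; v_2 = 218; a_3 = 54; b_3 = 72; c_3 = 16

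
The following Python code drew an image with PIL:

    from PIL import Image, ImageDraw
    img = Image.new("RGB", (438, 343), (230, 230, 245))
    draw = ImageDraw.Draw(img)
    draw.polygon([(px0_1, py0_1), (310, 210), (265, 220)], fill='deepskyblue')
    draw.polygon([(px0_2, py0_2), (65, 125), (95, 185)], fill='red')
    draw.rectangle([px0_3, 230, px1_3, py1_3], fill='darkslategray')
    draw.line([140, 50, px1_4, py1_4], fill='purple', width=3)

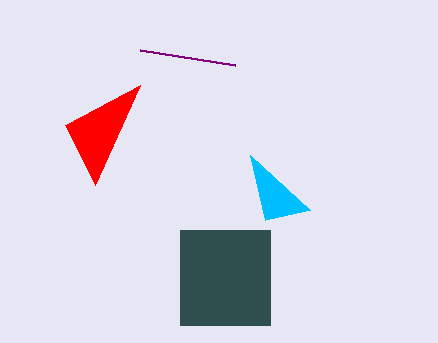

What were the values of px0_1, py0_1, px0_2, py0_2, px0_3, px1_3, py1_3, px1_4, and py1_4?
px0_1 = 250
py0_1 = 155
px0_2 = 140
py0_2 = 85
px0_3 = 180
px1_3 = 270
py1_3 = 325
px1_4 = 235
py1_4 = 65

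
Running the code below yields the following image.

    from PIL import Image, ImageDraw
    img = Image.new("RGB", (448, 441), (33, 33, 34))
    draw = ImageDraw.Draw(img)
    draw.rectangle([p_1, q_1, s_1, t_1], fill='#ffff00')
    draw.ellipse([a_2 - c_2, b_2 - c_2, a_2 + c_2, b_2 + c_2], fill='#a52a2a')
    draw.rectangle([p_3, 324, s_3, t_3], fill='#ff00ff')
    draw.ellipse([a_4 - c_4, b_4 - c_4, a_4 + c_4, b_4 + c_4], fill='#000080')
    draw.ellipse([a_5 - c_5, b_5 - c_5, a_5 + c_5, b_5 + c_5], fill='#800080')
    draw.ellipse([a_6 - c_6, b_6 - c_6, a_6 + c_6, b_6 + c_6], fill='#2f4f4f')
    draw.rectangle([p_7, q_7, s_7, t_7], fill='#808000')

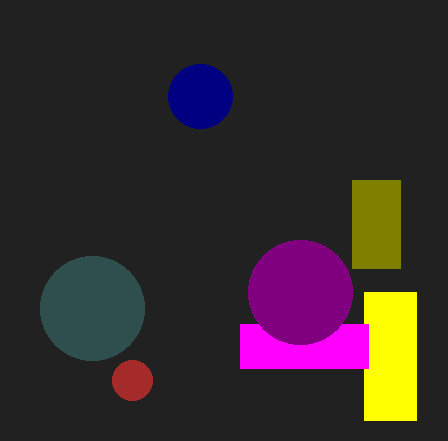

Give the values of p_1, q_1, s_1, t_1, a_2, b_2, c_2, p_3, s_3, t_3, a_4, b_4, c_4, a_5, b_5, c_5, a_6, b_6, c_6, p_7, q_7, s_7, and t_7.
p_1 = 364, q_1 = 292, s_1 = 416, t_1 = 420, a_2 = 132, b_2 = 380, c_2 = 20, p_3 = 240, s_3 = 368, t_3 = 368, a_4 = 200, b_4 = 96, c_4 = 32, a_5 = 300, b_5 = 292, c_5 = 52, a_6 = 92, b_6 = 308, c_6 = 52, p_7 = 352, q_7 = 180, s_7 = 400, t_7 = 268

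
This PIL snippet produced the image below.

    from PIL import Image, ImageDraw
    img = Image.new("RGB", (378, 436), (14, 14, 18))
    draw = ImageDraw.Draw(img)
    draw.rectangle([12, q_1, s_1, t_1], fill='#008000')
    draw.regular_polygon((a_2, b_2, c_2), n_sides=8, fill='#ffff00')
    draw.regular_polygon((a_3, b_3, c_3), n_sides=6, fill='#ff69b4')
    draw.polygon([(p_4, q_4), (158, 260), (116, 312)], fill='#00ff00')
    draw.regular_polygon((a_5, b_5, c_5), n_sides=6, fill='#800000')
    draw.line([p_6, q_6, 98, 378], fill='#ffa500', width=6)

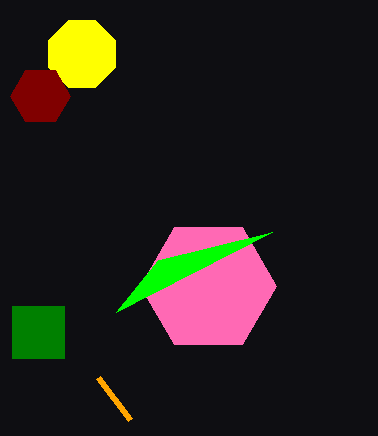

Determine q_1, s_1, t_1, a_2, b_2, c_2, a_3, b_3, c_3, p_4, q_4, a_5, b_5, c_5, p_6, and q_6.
q_1 = 306; s_1 = 64; t_1 = 358; a_2 = 82; b_2 = 54; c_2 = 36; a_3 = 208; b_3 = 286; c_3 = 68; p_4 = 272; q_4 = 232; a_5 = 40; b_5 = 96; c_5 = 30; p_6 = 130; q_6 = 420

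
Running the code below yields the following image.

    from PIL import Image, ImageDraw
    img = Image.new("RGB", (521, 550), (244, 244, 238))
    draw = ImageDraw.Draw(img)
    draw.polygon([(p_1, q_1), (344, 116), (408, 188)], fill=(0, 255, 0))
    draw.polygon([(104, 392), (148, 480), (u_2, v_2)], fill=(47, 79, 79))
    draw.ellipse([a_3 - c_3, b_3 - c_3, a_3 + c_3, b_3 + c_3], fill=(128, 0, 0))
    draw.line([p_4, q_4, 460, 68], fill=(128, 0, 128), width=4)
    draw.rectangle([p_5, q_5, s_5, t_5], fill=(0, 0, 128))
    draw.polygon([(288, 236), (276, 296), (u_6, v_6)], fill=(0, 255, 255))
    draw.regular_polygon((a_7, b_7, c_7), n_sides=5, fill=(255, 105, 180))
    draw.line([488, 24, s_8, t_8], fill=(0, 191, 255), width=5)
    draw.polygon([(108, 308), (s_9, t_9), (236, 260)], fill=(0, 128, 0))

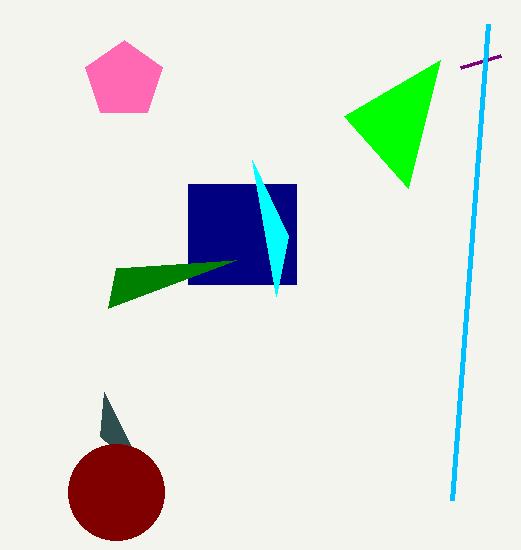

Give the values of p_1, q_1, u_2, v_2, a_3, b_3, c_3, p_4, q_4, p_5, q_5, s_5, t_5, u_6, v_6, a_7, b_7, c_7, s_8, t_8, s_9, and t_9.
p_1 = 440, q_1 = 60, u_2 = 100, v_2 = 436, a_3 = 116, b_3 = 492, c_3 = 48, p_4 = 500, q_4 = 56, p_5 = 188, q_5 = 184, s_5 = 296, t_5 = 284, u_6 = 252, v_6 = 160, a_7 = 124, b_7 = 80, c_7 = 40, s_8 = 452, t_8 = 500, s_9 = 116, t_9 = 268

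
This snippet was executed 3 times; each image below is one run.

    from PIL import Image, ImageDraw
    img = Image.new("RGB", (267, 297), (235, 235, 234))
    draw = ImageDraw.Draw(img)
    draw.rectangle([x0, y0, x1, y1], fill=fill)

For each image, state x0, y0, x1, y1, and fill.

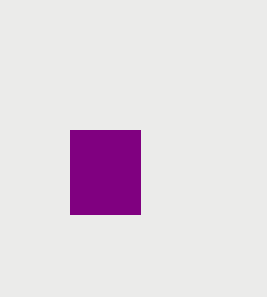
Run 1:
x0 = 70, y0 = 130, x1 = 140, y1 = 214, fill = 'purple'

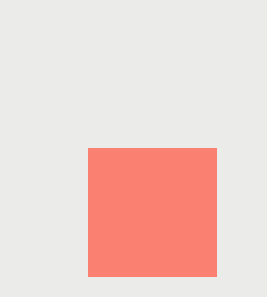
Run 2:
x0 = 88
y0 = 148
x1 = 216
y1 = 276
fill = 'salmon'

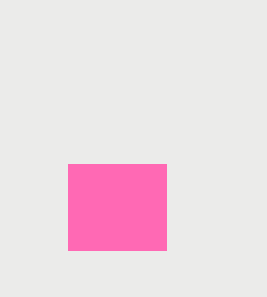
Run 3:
x0 = 68
y0 = 164
x1 = 166
y1 = 250
fill = 'hotpink'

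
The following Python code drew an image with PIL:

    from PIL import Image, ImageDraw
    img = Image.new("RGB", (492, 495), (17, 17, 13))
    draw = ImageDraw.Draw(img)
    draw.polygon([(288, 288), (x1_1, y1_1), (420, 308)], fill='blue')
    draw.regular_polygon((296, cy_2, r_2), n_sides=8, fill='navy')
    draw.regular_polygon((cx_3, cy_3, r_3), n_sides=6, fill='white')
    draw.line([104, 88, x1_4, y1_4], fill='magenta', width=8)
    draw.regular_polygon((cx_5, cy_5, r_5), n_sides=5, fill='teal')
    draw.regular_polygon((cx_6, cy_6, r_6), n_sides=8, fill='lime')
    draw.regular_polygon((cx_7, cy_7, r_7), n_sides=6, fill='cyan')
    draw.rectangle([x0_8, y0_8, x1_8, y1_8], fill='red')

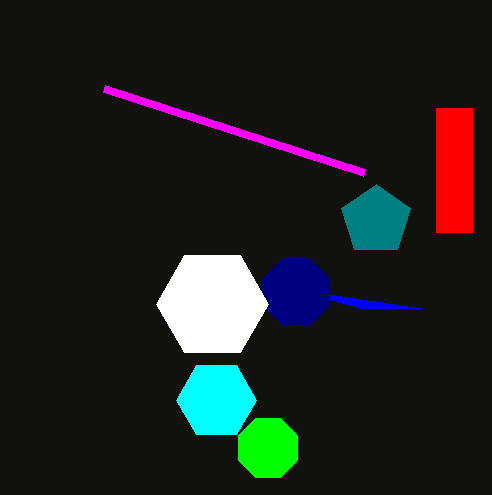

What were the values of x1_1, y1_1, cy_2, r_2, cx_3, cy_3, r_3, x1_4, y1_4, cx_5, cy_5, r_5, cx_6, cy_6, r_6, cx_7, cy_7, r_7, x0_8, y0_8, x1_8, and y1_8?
x1_1 = 360; y1_1 = 308; cy_2 = 292; r_2 = 36; cx_3 = 212; cy_3 = 304; r_3 = 56; x1_4 = 364; y1_4 = 172; cx_5 = 376; cy_5 = 220; r_5 = 36; cx_6 = 268; cy_6 = 448; r_6 = 32; cx_7 = 216; cy_7 = 400; r_7 = 40; x0_8 = 436; y0_8 = 108; x1_8 = 472; y1_8 = 232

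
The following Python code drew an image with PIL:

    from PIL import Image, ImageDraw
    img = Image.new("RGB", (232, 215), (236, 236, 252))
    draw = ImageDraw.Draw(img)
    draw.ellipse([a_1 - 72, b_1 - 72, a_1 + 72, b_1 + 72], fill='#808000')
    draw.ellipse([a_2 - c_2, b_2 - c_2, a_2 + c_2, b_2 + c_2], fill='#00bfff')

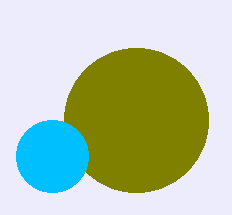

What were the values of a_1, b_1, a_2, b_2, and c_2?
a_1 = 136
b_1 = 120
a_2 = 52
b_2 = 156
c_2 = 36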